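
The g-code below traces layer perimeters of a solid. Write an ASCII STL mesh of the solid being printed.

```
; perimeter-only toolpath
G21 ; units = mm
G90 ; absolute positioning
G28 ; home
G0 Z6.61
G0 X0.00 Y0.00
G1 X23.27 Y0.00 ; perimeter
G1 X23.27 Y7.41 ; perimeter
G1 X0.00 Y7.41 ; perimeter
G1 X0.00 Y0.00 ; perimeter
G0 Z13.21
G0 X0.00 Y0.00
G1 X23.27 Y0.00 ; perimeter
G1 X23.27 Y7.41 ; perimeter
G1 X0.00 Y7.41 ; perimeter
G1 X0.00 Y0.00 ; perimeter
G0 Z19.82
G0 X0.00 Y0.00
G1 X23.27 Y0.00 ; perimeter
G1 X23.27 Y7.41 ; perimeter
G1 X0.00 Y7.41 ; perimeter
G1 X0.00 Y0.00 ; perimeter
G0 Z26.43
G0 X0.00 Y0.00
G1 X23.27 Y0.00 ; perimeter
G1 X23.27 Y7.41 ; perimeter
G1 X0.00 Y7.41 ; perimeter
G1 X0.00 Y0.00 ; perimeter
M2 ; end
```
solid part
  facet normal 0.0000 0.0000 -1.0000
    outer loop
      vertex 23.27 7.41 0.00
      vertex 23.27 0.00 0.00
      vertex 0.00 0.00 0.00
    endloop
  endfacet
  facet normal 0.0000 0.0000 -1.0000
    outer loop
      vertex 0.00 7.41 0.00
      vertex 23.27 7.41 0.00
      vertex 0.00 0.00 0.00
    endloop
  endfacet
  facet normal 0.0000 0.0000 1.0000
    outer loop
      vertex 0.00 0.00 26.43
      vertex 23.27 0.00 26.43
      vertex 23.27 7.41 26.43
    endloop
  endfacet
  facet normal 0.0000 0.0000 1.0000
    outer loop
      vertex 0.00 0.00 26.43
      vertex 23.27 7.41 26.43
      vertex 0.00 7.41 26.43
    endloop
  endfacet
  facet normal 0.0000 -1.0000 0.0000
    outer loop
      vertex 0.00 0.00 0.00
      vertex 23.27 0.00 0.00
      vertex 23.27 0.00 26.43
    endloop
  endfacet
  facet normal 0.0000 -1.0000 0.0000
    outer loop
      vertex 0.00 0.00 0.00
      vertex 23.27 0.00 26.43
      vertex 0.00 0.00 26.43
    endloop
  endfacet
  facet normal 0.0000 1.0000 0.0000
    outer loop
      vertex 23.27 7.41 26.43
      vertex 23.27 7.41 0.00
      vertex 0.00 7.41 0.00
    endloop
  endfacet
  facet normal 0.0000 1.0000 0.0000
    outer loop
      vertex 0.00 7.41 26.43
      vertex 23.27 7.41 26.43
      vertex 0.00 7.41 0.00
    endloop
  endfacet
  facet normal -1.0000 0.0000 0.0000
    outer loop
      vertex 0.00 7.41 26.43
      vertex 0.00 7.41 0.00
      vertex 0.00 0.00 0.00
    endloop
  endfacet
  facet normal -1.0000 0.0000 0.0000
    outer loop
      vertex 0.00 0.00 26.43
      vertex 0.00 7.41 26.43
      vertex 0.00 0.00 0.00
    endloop
  endfacet
  facet normal 1.0000 0.0000 0.0000
    outer loop
      vertex 23.27 0.00 0.00
      vertex 23.27 7.41 0.00
      vertex 23.27 7.41 26.43
    endloop
  endfacet
  facet normal 1.0000 0.0000 0.0000
    outer loop
      vertex 23.27 0.00 0.00
      vertex 23.27 7.41 26.43
      vertex 23.27 0.00 26.43
    endloop
  endfacet
endsolid part

The G0 Z moves step by Δz≈6.61 mm. Every layer's G1 loop is the same polygon, so the solid is a straight extrusion of it from z=0 to z≈26.4. Closing with flat bottom and top caps and triangulating gives 12 facets — a rectangular box, roughly 23.3 × 7.41 mm footprint and 26.4 mm tall.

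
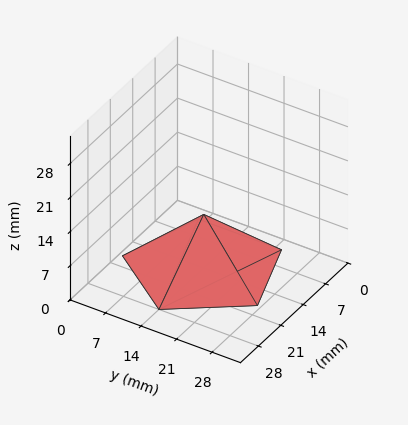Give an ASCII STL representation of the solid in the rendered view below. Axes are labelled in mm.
Reading the render: the shape is a regular 5-sided pyramid, base circumscribed radius ≈ 14 mm, apex at z ≈ 11 mm (dimensions read to the nearest mm from the axis ticks). For the STL, each face is triangulated and given an outward normal.

solid part
  facet normal 0.0000 0.0000 -1.0000
    outer loop
      vertex 2.7 22.2 0.0
      vertex 18.3 27.3 0.0
      vertex 28.0 14.0 0.0
    endloop
  endfacet
  facet normal 0.0000 0.0000 -1.0000
    outer loop
      vertex 2.7 5.8 0.0
      vertex 2.7 22.2 0.0
      vertex 28.0 14.0 0.0
    endloop
  endfacet
  facet normal 0.0000 0.0000 -1.0000
    outer loop
      vertex 18.3 0.7 0.0
      vertex 2.7 5.8 0.0
      vertex 28.0 14.0 0.0
    endloop
  endfacet
  facet normal 0.5633 0.4108 0.7169
    outer loop
      vertex 28.0 14.0 0.0
      vertex 18.3 27.3 0.0
      vertex 14.0 14.0 11.0
    endloop
  endfacet
  facet normal -0.2167 0.6628 0.7167
    outer loop
      vertex 18.3 27.3 0.0
      vertex 2.7 22.2 0.0
      vertex 14.0 14.0 11.0
    endloop
  endfacet
  facet normal -0.6975 0.0000 0.7166
    outer loop
      vertex 2.7 22.2 0.0
      vertex 2.7 5.8 0.0
      vertex 14.0 14.0 11.0
    endloop
  endfacet
  facet normal -0.2167 -0.6628 0.7167
    outer loop
      vertex 2.7 5.8 0.0
      vertex 18.3 0.7 0.0
      vertex 14.0 14.0 11.0
    endloop
  endfacet
  facet normal 0.5633 -0.4108 0.7169
    outer loop
      vertex 18.3 0.7 0.0
      vertex 28.0 14.0 0.0
      vertex 14.0 14.0 11.0
    endloop
  endfacet
endsolid part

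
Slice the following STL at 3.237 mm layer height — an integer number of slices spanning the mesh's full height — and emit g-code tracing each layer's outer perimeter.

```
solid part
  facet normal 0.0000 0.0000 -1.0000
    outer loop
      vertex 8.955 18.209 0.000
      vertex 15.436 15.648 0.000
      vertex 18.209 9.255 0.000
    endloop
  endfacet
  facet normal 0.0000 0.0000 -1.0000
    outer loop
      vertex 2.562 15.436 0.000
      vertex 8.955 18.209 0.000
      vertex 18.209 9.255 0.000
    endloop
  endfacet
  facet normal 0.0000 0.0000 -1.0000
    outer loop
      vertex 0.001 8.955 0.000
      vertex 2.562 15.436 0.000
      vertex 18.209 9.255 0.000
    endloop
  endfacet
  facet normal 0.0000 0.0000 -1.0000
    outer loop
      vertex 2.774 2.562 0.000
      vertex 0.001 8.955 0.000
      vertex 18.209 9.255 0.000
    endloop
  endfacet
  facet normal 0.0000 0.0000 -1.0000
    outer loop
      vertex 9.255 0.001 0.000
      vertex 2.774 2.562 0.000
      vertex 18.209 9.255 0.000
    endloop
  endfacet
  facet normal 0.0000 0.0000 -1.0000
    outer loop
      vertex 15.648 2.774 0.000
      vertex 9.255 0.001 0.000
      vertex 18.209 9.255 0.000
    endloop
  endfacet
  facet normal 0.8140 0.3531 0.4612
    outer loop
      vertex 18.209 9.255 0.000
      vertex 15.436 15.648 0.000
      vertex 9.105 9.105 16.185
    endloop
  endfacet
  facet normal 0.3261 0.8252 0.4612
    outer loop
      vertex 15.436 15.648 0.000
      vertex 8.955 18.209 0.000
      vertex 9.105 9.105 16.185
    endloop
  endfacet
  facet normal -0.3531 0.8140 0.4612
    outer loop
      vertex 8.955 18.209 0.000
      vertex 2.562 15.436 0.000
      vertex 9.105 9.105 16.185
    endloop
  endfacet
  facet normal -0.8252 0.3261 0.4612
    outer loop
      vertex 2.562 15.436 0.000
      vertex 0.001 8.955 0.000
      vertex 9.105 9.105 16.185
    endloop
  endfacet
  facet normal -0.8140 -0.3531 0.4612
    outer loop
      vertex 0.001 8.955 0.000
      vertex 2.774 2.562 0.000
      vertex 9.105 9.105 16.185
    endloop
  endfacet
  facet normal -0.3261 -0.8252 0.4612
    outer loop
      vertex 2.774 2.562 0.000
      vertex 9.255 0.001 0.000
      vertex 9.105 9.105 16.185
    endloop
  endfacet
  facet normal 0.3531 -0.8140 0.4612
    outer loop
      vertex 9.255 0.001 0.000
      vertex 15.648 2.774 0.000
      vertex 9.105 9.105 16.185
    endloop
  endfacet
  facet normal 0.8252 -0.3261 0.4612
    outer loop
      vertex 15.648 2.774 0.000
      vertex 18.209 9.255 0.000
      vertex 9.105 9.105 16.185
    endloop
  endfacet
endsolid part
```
; perimeter-only toolpath
G21 ; units = mm
G90 ; absolute positioning
G28 ; home
; layer 1
G0 Z3.237
G0 X16.388 Y9.225
G1 X14.170 Y14.339
G1 X8.985 Y16.388
G1 X3.871 Y14.170
G1 X1.822 Y8.985
G1 X4.040 Y3.871
G1 X9.225 Y1.822
G1 X14.339 Y4.040
G1 X16.388 Y9.225
; layer 2
G0 Z6.474
G0 X14.567 Y9.195
G1 X12.904 Y13.031
G1 X9.015 Y14.567
G1 X5.179 Y12.904
G1 X3.643 Y9.015
G1 X5.306 Y5.179
G1 X9.195 Y3.643
G1 X13.031 Y5.306
G1 X14.567 Y9.195
; layer 3
G0 Z9.711
G0 X12.747 Y9.165
G1 X11.637 Y11.722
G1 X9.045 Y12.747
G1 X6.488 Y11.637
G1 X5.463 Y9.045
G1 X6.573 Y6.488
G1 X9.165 Y5.463
G1 X11.722 Y6.573
G1 X12.747 Y9.165
; layer 4
G0 Z12.948
G0 X10.926 Y9.135
G1 X10.371 Y10.414
G1 X9.075 Y10.926
G1 X7.796 Y10.371
G1 X7.284 Y9.075
G1 X7.839 Y7.796
G1 X9.135 Y7.284
G1 X10.414 Y7.839
G1 X10.926 Y9.135
M2 ; end

The solid is a regular 8-sided pyramid, base circumscribed radius ≈ 9.11 mm, apex at z ≈ 16.2 mm. Slicing at Δz = 3.237 mm — 5 equal slices spanning the solid's height, so layer i sits at z = i·h/5 — gives 4 non-empty perimeters. Each is a 8-segment closed polygon; G0 lifts to the layer z and rapids to the start vertex, then G1 traces the edges. The cross-section shrinks linearly with z (the slice at the apex is degenerate and omitted).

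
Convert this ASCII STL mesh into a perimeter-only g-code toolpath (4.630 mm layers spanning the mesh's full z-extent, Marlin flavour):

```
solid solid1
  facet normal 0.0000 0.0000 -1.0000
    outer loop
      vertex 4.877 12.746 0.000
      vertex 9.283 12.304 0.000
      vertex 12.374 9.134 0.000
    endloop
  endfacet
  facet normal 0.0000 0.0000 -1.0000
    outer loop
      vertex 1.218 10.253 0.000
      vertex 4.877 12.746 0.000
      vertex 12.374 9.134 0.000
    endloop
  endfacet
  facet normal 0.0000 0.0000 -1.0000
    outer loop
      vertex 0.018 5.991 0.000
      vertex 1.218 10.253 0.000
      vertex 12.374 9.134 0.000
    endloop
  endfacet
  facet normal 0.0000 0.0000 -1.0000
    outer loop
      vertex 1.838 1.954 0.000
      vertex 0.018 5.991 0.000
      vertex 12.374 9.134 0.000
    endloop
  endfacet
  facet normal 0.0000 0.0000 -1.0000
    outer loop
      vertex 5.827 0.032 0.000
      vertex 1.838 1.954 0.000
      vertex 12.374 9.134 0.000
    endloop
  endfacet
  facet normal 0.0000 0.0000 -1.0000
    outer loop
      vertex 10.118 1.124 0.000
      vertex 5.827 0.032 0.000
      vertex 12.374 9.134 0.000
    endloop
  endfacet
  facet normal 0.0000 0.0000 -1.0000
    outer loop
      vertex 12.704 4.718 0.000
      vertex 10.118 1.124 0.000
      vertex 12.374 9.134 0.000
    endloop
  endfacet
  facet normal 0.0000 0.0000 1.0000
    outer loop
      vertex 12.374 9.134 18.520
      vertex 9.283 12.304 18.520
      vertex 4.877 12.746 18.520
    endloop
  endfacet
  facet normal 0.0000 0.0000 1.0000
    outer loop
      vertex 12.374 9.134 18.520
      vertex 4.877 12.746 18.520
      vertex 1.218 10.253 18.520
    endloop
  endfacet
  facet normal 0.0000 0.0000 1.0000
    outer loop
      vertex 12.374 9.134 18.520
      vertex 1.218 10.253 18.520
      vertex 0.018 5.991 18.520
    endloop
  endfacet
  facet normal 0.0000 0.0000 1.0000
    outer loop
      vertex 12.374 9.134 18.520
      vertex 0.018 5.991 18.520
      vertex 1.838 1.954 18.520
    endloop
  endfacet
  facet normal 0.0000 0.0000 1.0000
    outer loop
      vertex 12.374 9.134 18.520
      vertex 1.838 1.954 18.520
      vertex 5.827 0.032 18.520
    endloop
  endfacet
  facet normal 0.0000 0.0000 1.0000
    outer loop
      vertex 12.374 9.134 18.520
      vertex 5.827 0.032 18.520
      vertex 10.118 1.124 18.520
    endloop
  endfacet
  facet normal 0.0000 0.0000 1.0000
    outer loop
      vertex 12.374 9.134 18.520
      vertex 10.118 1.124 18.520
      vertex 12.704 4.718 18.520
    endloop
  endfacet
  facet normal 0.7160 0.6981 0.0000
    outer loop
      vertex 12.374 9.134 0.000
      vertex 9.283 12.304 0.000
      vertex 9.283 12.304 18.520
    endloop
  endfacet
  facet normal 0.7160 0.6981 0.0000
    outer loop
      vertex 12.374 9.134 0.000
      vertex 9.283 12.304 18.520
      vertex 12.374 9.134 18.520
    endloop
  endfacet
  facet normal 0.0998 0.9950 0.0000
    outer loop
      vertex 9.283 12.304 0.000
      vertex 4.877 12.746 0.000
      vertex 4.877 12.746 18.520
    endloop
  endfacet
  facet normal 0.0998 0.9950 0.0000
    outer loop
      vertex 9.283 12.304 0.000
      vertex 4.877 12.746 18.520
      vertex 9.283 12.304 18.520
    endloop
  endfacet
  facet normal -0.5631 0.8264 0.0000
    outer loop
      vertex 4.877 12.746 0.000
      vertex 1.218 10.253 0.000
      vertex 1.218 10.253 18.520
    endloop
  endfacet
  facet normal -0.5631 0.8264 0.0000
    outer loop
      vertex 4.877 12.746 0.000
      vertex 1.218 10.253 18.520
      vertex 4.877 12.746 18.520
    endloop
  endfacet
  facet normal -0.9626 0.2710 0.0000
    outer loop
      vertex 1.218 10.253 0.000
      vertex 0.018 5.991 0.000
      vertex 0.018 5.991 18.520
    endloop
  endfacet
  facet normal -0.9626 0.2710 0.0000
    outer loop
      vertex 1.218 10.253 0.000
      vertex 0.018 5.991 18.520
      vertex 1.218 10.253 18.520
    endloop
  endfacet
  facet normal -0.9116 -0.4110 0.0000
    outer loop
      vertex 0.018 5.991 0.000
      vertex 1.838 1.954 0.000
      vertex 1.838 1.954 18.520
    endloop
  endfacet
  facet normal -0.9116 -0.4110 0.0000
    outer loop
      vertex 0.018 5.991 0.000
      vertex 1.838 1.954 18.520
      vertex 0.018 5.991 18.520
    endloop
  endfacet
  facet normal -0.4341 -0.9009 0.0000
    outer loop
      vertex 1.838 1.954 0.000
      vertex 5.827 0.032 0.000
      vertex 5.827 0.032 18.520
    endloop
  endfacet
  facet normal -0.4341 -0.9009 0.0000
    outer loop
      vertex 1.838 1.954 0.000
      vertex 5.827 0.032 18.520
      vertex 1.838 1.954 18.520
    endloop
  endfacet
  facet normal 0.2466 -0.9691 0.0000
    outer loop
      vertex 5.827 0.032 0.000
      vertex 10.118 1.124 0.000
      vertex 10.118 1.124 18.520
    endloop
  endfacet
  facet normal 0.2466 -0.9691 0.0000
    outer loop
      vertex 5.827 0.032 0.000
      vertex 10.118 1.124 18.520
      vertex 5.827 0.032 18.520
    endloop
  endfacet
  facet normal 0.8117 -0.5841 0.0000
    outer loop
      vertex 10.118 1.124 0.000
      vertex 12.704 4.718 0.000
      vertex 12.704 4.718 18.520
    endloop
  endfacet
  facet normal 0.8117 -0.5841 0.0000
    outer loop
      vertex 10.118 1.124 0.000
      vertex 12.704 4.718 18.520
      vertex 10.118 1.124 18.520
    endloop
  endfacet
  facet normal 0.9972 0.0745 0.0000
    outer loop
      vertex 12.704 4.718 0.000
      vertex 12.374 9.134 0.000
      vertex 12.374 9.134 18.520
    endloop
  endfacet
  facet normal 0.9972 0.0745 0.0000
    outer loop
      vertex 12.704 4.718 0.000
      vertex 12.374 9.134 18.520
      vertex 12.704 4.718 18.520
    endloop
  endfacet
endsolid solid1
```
; perimeter-only toolpath
G21 ; units = mm
G90 ; absolute positioning
G28 ; home
; layer 1
G0 Z4.630
G0 X12.374 Y9.134
G1 X9.283 Y12.304
G1 X4.877 Y12.746
G1 X1.218 Y10.253
G1 X0.018 Y5.991
G1 X1.838 Y1.954
G1 X5.827 Y0.032
G1 X10.118 Y1.124
G1 X12.704 Y4.718
G1 X12.374 Y9.134
; layer 2
G0 Z9.260
G0 X12.374 Y9.134
G1 X9.283 Y12.304
G1 X4.877 Y12.746
G1 X1.218 Y10.253
G1 X0.018 Y5.991
G1 X1.838 Y1.954
G1 X5.827 Y0.032
G1 X10.118 Y1.124
G1 X12.704 Y4.718
G1 X12.374 Y9.134
; layer 3
G0 Z13.890
G0 X12.374 Y9.134
G1 X9.283 Y12.304
G1 X4.877 Y12.746
G1 X1.218 Y10.253
G1 X0.018 Y5.991
G1 X1.838 Y1.954
G1 X5.827 Y0.032
G1 X10.118 Y1.124
G1 X12.704 Y4.718
G1 X12.374 Y9.134
; layer 4
G0 Z18.520
G0 X12.374 Y9.134
G1 X9.283 Y12.304
G1 X4.877 Y12.746
G1 X1.218 Y10.253
G1 X0.018 Y5.991
G1 X1.838 Y1.954
G1 X5.827 Y0.032
G1 X10.118 Y1.124
G1 X12.704 Y4.718
G1 X12.374 Y9.134
M2 ; end

The solid is a regular 9-sided prism (a cylinder approximated with 9 flat sides), circumscribed radius ≈ 6.47 mm, height ≈ 18.5 mm. Slicing at Δz = 4.630 mm — 4 equal slices spanning the solid's height, so layer i sits at z = i·h/4 — gives 4 non-empty perimeters. Each is a 9-segment closed polygon; G0 lifts to the layer z and rapids to the start vertex, then G1 traces the edges.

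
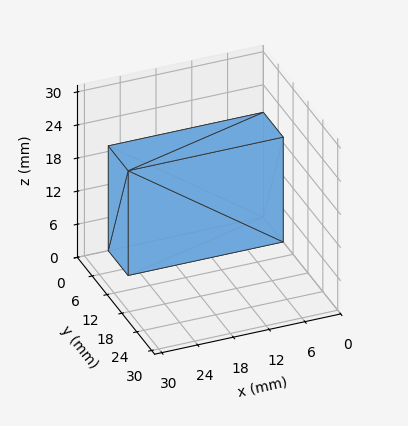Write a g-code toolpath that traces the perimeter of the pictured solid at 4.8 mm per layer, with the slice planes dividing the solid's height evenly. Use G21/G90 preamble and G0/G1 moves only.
Reading the render: the shape is a rectangular box, roughly 26 × 8 mm footprint and 19 mm tall (dimensions read to the nearest mm from the axis ticks). For the g-code, the solid's height is divided into equal slices at the stated Δz and each level perimeter traced with G1 moves after a G0 lift.

; perimeter-only toolpath
G21 ; units = mm
G90 ; absolute positioning
G28 ; home
; layer 1
G0 Z4.8
G0 X0.0 Y0.0
G1 X26.0 Y0.0
G1 X26.0 Y8.0
G1 X0.0 Y8.0
G1 X0.0 Y0.0
; layer 2
G0 Z9.5
G0 X0.0 Y0.0
G1 X26.0 Y0.0
G1 X26.0 Y8.0
G1 X0.0 Y8.0
G1 X0.0 Y0.0
; layer 3
G0 Z14.2
G0 X0.0 Y0.0
G1 X26.0 Y0.0
G1 X26.0 Y8.0
G1 X0.0 Y8.0
G1 X0.0 Y0.0
; layer 4
G0 Z19.0
G0 X0.0 Y0.0
G1 X26.0 Y0.0
G1 X26.0 Y8.0
G1 X0.0 Y8.0
G1 X0.0 Y0.0
M2 ; end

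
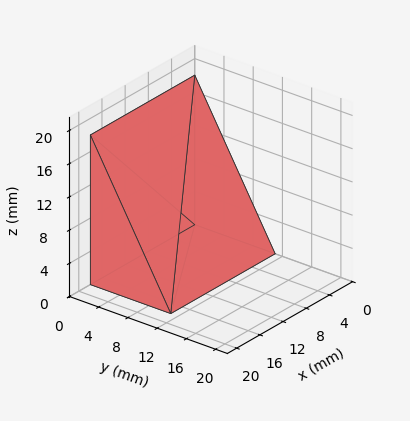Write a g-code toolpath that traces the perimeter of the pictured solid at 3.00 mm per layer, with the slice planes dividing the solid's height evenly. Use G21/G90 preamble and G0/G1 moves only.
Reading the render: the shape is a wedge (ramp): 18 × 11 mm base, rising to 18 mm along the y=0 edge and sloping linearly to z=0 at y=11 (dimensions read to the nearest mm from the axis ticks). For the g-code, the solid's height is divided into equal slices at the stated Δz and each level perimeter traced with G1 moves after a G0 lift.

; perimeter-only toolpath
G21 ; units = mm
G90 ; absolute positioning
G28 ; home
; layer 1
G0 Z3.00
G0 X0.00 Y0.00
G1 X18.00 Y0.00
G1 X18.00 Y9.17
G1 X0.00 Y9.17
G1 X0.00 Y0.00
; layer 2
G0 Z6.00
G0 X0.00 Y0.00
G1 X18.00 Y0.00
G1 X18.00 Y7.33
G1 X0.00 Y7.33
G1 X0.00 Y0.00
; layer 3
G0 Z9.00
G0 X0.00 Y0.00
G1 X18.00 Y0.00
G1 X18.00 Y5.50
G1 X0.00 Y5.50
G1 X0.00 Y0.00
; layer 4
G0 Z12.00
G0 X0.00 Y0.00
G1 X18.00 Y0.00
G1 X18.00 Y3.67
G1 X0.00 Y3.67
G1 X0.00 Y0.00
; layer 5
G0 Z15.00
G0 X0.00 Y0.00
G1 X18.00 Y0.00
G1 X18.00 Y1.83
G1 X0.00 Y1.83
G1 X0.00 Y0.00
M2 ; end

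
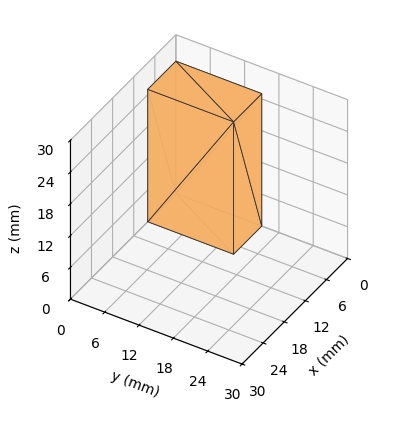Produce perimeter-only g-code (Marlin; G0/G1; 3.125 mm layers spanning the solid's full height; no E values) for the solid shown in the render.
Reading the render: the shape is a rectangular box, roughly 8 × 15 mm footprint and 25 mm tall (dimensions read to the nearest mm from the axis ticks). For the g-code, the solid's height is divided into equal slices at the stated Δz and each level perimeter traced with G1 moves after a G0 lift.

; perimeter-only toolpath
G21 ; units = mm
G90 ; absolute positioning
G28 ; home
; layer 1
G0 Z3.125
G0 X0.000 Y0.000
G1 X8.000 Y0.000
G1 X8.000 Y15.000
G1 X0.000 Y15.000
G1 X0.000 Y0.000
; layer 2
G0 Z6.250
G0 X0.000 Y0.000
G1 X8.000 Y0.000
G1 X8.000 Y15.000
G1 X0.000 Y15.000
G1 X0.000 Y0.000
; layer 3
G0 Z9.375
G0 X0.000 Y0.000
G1 X8.000 Y0.000
G1 X8.000 Y15.000
G1 X0.000 Y15.000
G1 X0.000 Y0.000
; layer 4
G0 Z12.500
G0 X0.000 Y0.000
G1 X8.000 Y0.000
G1 X8.000 Y15.000
G1 X0.000 Y15.000
G1 X0.000 Y0.000
; layer 5
G0 Z15.625
G0 X0.000 Y0.000
G1 X8.000 Y0.000
G1 X8.000 Y15.000
G1 X0.000 Y15.000
G1 X0.000 Y0.000
; layer 6
G0 Z18.750
G0 X0.000 Y0.000
G1 X8.000 Y0.000
G1 X8.000 Y15.000
G1 X0.000 Y15.000
G1 X0.000 Y0.000
; layer 7
G0 Z21.875
G0 X0.000 Y0.000
G1 X8.000 Y0.000
G1 X8.000 Y15.000
G1 X0.000 Y15.000
G1 X0.000 Y0.000
; layer 8
G0 Z25.000
G0 X0.000 Y0.000
G1 X8.000 Y0.000
G1 X8.000 Y15.000
G1 X0.000 Y15.000
G1 X0.000 Y0.000
M2 ; end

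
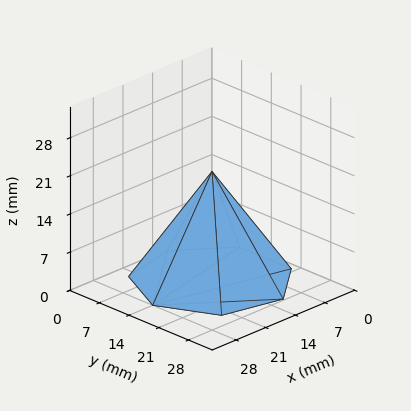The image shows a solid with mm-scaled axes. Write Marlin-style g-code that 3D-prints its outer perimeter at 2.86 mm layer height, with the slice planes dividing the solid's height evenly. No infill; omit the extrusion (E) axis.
Reading the render: the shape is a regular 7-sided pyramid, base circumscribed radius ≈ 14 mm, apex at z ≈ 20 mm (dimensions read to the nearest mm from the axis ticks). For the g-code, the solid's height is divided into equal slices at the stated Δz and each level perimeter traced with G1 moves after a G0 lift.

; perimeter-only toolpath
G21 ; units = mm
G90 ; absolute positioning
G28 ; home
; layer 1
G0 Z2.86
G0 X26.00 Y14.00
G1 X21.48 Y23.39
G1 X11.33 Y25.70
G1 X3.19 Y19.20
G1 X3.19 Y8.80
G1 X11.33 Y2.30
G1 X21.48 Y4.61
G1 X26.00 Y14.00
; layer 2
G0 Z5.71
G0 X24.00 Y14.00
G1 X20.24 Y21.82
G1 X11.77 Y23.75
G1 X4.99 Y18.34
G1 X4.99 Y9.66
G1 X11.77 Y4.25
G1 X20.24 Y6.18
G1 X24.00 Y14.00
; layer 3
G0 Z8.57
G0 X22.00 Y14.00
G1 X18.99 Y20.26
G1 X12.22 Y21.80
G1 X6.79 Y17.47
G1 X6.79 Y10.53
G1 X12.22 Y6.20
G1 X18.99 Y7.74
G1 X22.00 Y14.00
; layer 4
G0 Z11.43
G0 X20.00 Y14.00
G1 X17.74 Y18.69
G1 X12.66 Y19.85
G1 X8.60 Y16.60
G1 X8.60 Y11.40
G1 X12.66 Y8.15
G1 X17.74 Y9.31
G1 X20.00 Y14.00
; layer 5
G0 Z14.29
G0 X18.00 Y14.00
G1 X16.49 Y17.13
G1 X13.11 Y17.90
G1 X10.40 Y15.73
G1 X10.40 Y12.27
G1 X13.11 Y10.10
G1 X16.49 Y10.87
G1 X18.00 Y14.00
; layer 6
G0 Z17.14
G0 X16.00 Y14.00
G1 X15.25 Y15.56
G1 X13.55 Y15.95
G1 X12.20 Y14.87
G1 X12.20 Y13.13
G1 X13.55 Y12.05
G1 X15.25 Y12.44
G1 X16.00 Y14.00
M2 ; end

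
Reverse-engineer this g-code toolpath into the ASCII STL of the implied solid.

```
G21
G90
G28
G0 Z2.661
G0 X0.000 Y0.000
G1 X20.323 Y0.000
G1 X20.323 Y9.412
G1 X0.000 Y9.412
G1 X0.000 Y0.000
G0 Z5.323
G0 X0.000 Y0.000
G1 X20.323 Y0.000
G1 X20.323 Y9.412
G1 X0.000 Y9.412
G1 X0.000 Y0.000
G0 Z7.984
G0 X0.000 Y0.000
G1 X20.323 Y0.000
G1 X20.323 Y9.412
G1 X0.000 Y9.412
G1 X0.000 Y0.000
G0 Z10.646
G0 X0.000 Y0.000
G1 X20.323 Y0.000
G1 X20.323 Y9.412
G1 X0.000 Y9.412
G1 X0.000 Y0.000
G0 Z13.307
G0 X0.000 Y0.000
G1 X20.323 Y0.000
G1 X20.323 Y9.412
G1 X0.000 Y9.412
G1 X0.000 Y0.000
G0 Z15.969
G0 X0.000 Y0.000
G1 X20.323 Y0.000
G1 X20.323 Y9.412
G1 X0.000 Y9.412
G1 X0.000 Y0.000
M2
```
solid part
  facet normal 0.0000 0.0000 -1.0000
    outer loop
      vertex 20.323 9.412 0.000
      vertex 20.323 0.000 0.000
      vertex 0.000 0.000 0.000
    endloop
  endfacet
  facet normal 0.0000 0.0000 -1.0000
    outer loop
      vertex 0.000 9.412 0.000
      vertex 20.323 9.412 0.000
      vertex 0.000 0.000 0.000
    endloop
  endfacet
  facet normal 0.0000 0.0000 1.0000
    outer loop
      vertex 0.000 0.000 15.969
      vertex 20.323 0.000 15.969
      vertex 20.323 9.412 15.969
    endloop
  endfacet
  facet normal 0.0000 0.0000 1.0000
    outer loop
      vertex 0.000 0.000 15.969
      vertex 20.323 9.412 15.969
      vertex 0.000 9.412 15.969
    endloop
  endfacet
  facet normal 0.0000 -1.0000 0.0000
    outer loop
      vertex 0.000 0.000 0.000
      vertex 20.323 0.000 0.000
      vertex 20.323 0.000 15.969
    endloop
  endfacet
  facet normal 0.0000 -1.0000 0.0000
    outer loop
      vertex 0.000 0.000 0.000
      vertex 20.323 0.000 15.969
      vertex 0.000 0.000 15.969
    endloop
  endfacet
  facet normal 0.0000 1.0000 0.0000
    outer loop
      vertex 20.323 9.412 15.969
      vertex 20.323 9.412 0.000
      vertex 0.000 9.412 0.000
    endloop
  endfacet
  facet normal 0.0000 1.0000 0.0000
    outer loop
      vertex 0.000 9.412 15.969
      vertex 20.323 9.412 15.969
      vertex 0.000 9.412 0.000
    endloop
  endfacet
  facet normal -1.0000 0.0000 0.0000
    outer loop
      vertex 0.000 9.412 15.969
      vertex 0.000 9.412 0.000
      vertex 0.000 0.000 0.000
    endloop
  endfacet
  facet normal -1.0000 0.0000 0.0000
    outer loop
      vertex 0.000 0.000 15.969
      vertex 0.000 9.412 15.969
      vertex 0.000 0.000 0.000
    endloop
  endfacet
  facet normal 1.0000 0.0000 0.0000
    outer loop
      vertex 20.323 0.000 0.000
      vertex 20.323 9.412 0.000
      vertex 20.323 9.412 15.969
    endloop
  endfacet
  facet normal 1.0000 0.0000 0.0000
    outer loop
      vertex 20.323 0.000 0.000
      vertex 20.323 9.412 15.969
      vertex 20.323 0.000 15.969
    endloop
  endfacet
endsolid part

The G0 Z moves step by Δz≈2.661 mm. Every layer's G1 loop is the same polygon, so the solid is a straight extrusion of it from z=0 to z≈16. Closing with flat bottom and top caps and triangulating gives 12 facets — a rectangular box, roughly 20.3 × 9.41 mm footprint and 16 mm tall.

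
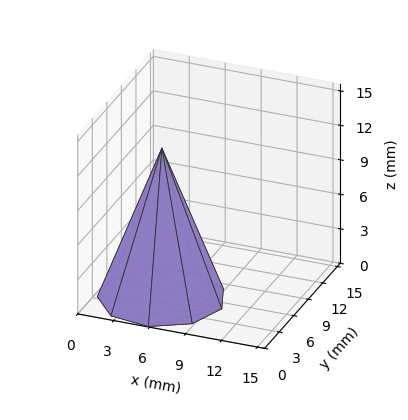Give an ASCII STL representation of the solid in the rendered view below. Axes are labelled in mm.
Reading the render: the shape is a regular 9-sided pyramid, base circumscribed radius ≈ 5 mm, apex at z ≈ 13 mm (dimensions read to the nearest mm from the axis ticks). For the STL, each face is triangulated and given an outward normal.

solid part
  facet normal 0.0000 0.0000 -1.0000
    outer loop
      vertex 5.868 9.924 0.000
      vertex 8.830 8.214 0.000
      vertex 10.000 5.000 0.000
    endloop
  endfacet
  facet normal 0.0000 0.0000 -1.0000
    outer loop
      vertex 2.500 9.330 0.000
      vertex 5.868 9.924 0.000
      vertex 10.000 5.000 0.000
    endloop
  endfacet
  facet normal 0.0000 0.0000 -1.0000
    outer loop
      vertex 0.302 6.710 0.000
      vertex 2.500 9.330 0.000
      vertex 10.000 5.000 0.000
    endloop
  endfacet
  facet normal 0.0000 0.0000 -1.0000
    outer loop
      vertex 0.302 3.290 0.000
      vertex 0.302 6.710 0.000
      vertex 10.000 5.000 0.000
    endloop
  endfacet
  facet normal 0.0000 0.0000 -1.0000
    outer loop
      vertex 2.500 0.670 0.000
      vertex 0.302 3.290 0.000
      vertex 10.000 5.000 0.000
    endloop
  endfacet
  facet normal 0.0000 0.0000 -1.0000
    outer loop
      vertex 5.868 0.076 0.000
      vertex 2.500 0.670 0.000
      vertex 10.000 5.000 0.000
    endloop
  endfacet
  facet normal 0.0000 0.0000 -1.0000
    outer loop
      vertex 8.830 1.786 0.000
      vertex 5.868 0.076 0.000
      vertex 10.000 5.000 0.000
    endloop
  endfacet
  facet normal 0.8837 0.3217 0.3399
    outer loop
      vertex 10.000 5.000 0.000
      vertex 8.830 8.214 0.000
      vertex 5.000 5.000 13.000
    endloop
  endfacet
  facet normal 0.4702 0.8145 0.3399
    outer loop
      vertex 8.830 8.214 0.000
      vertex 5.868 9.924 0.000
      vertex 5.000 5.000 13.000
    endloop
  endfacet
  facet normal -0.1633 0.9262 0.3399
    outer loop
      vertex 5.868 9.924 0.000
      vertex 2.500 9.330 0.000
      vertex 5.000 5.000 13.000
    endloop
  endfacet
  facet normal -0.7205 0.6044 0.3399
    outer loop
      vertex 2.500 9.330 0.000
      vertex 0.302 6.710 0.000
      vertex 5.000 5.000 13.000
    endloop
  endfacet
  facet normal -0.9405 0.0000 0.3399
    outer loop
      vertex 0.302 6.710 0.000
      vertex 0.302 3.290 0.000
      vertex 5.000 5.000 13.000
    endloop
  endfacet
  facet normal -0.7205 -0.6044 0.3399
    outer loop
      vertex 0.302 3.290 0.000
      vertex 2.500 0.670 0.000
      vertex 5.000 5.000 13.000
    endloop
  endfacet
  facet normal -0.1633 -0.9262 0.3399
    outer loop
      vertex 2.500 0.670 0.000
      vertex 5.868 0.076 0.000
      vertex 5.000 5.000 13.000
    endloop
  endfacet
  facet normal 0.4702 -0.8145 0.3399
    outer loop
      vertex 5.868 0.076 0.000
      vertex 8.830 1.786 0.000
      vertex 5.000 5.000 13.000
    endloop
  endfacet
  facet normal 0.8837 -0.3217 0.3399
    outer loop
      vertex 8.830 1.786 0.000
      vertex 10.000 5.000 0.000
      vertex 5.000 5.000 13.000
    endloop
  endfacet
endsolid part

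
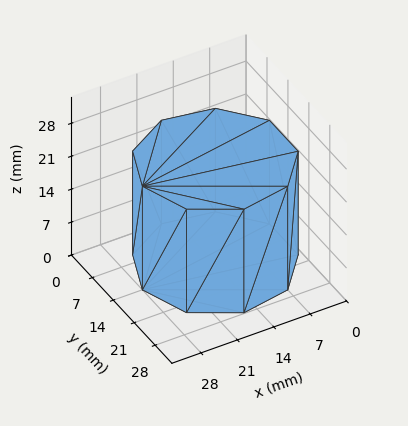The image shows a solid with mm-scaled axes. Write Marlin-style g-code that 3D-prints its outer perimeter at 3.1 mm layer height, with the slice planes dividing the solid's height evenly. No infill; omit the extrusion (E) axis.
Reading the render: the shape is a regular 9-sided prism (a cylinder approximated with 9 flat sides), circumscribed radius ≈ 14 mm, height ≈ 22 mm (dimensions read to the nearest mm from the axis ticks). For the g-code, the solid's height is divided into equal slices at the stated Δz and each level perimeter traced with G1 moves after a G0 lift.

; perimeter-only toolpath
G21 ; units = mm
G90 ; absolute positioning
G28 ; home
; layer 1
G0 Z3.1
G0 X28.0 Y14.0
G1 X24.7 Y23.0
G1 X16.4 Y27.8
G1 X7.0 Y26.1
G1 X0.8 Y18.8
G1 X0.8 Y9.2
G1 X7.0 Y1.9
G1 X16.4 Y0.2
G1 X24.7 Y5.0
G1 X28.0 Y14.0
; layer 2
G0 Z6.3
G0 X28.0 Y14.0
G1 X24.7 Y23.0
G1 X16.4 Y27.8
G1 X7.0 Y26.1
G1 X0.8 Y18.8
G1 X0.8 Y9.2
G1 X7.0 Y1.9
G1 X16.4 Y0.2
G1 X24.7 Y5.0
G1 X28.0 Y14.0
; layer 3
G0 Z9.4
G0 X28.0 Y14.0
G1 X24.7 Y23.0
G1 X16.4 Y27.8
G1 X7.0 Y26.1
G1 X0.8 Y18.8
G1 X0.8 Y9.2
G1 X7.0 Y1.9
G1 X16.4 Y0.2
G1 X24.7 Y5.0
G1 X28.0 Y14.0
; layer 4
G0 Z12.6
G0 X28.0 Y14.0
G1 X24.7 Y23.0
G1 X16.4 Y27.8
G1 X7.0 Y26.1
G1 X0.8 Y18.8
G1 X0.8 Y9.2
G1 X7.0 Y1.9
G1 X16.4 Y0.2
G1 X24.7 Y5.0
G1 X28.0 Y14.0
; layer 5
G0 Z15.7
G0 X28.0 Y14.0
G1 X24.7 Y23.0
G1 X16.4 Y27.8
G1 X7.0 Y26.1
G1 X0.8 Y18.8
G1 X0.8 Y9.2
G1 X7.0 Y1.9
G1 X16.4 Y0.2
G1 X24.7 Y5.0
G1 X28.0 Y14.0
; layer 6
G0 Z18.9
G0 X28.0 Y14.0
G1 X24.7 Y23.0
G1 X16.4 Y27.8
G1 X7.0 Y26.1
G1 X0.8 Y18.8
G1 X0.8 Y9.2
G1 X7.0 Y1.9
G1 X16.4 Y0.2
G1 X24.7 Y5.0
G1 X28.0 Y14.0
; layer 7
G0 Z22.0
G0 X28.0 Y14.0
G1 X24.7 Y23.0
G1 X16.4 Y27.8
G1 X7.0 Y26.1
G1 X0.8 Y18.8
G1 X0.8 Y9.2
G1 X7.0 Y1.9
G1 X16.4 Y0.2
G1 X24.7 Y5.0
G1 X28.0 Y14.0
M2 ; end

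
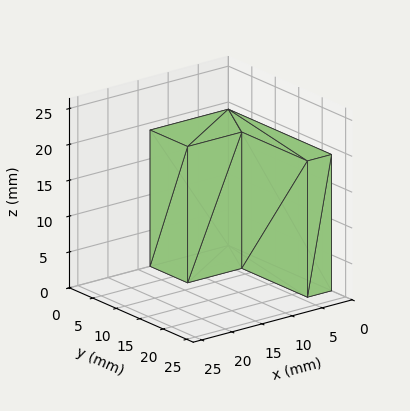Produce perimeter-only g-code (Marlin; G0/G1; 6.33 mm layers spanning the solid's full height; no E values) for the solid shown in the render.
Reading the render: the shape is an L-shaped prism: outer 13 × 22 mm, arm thicknesses ≈ 8 mm (horizontal) and 4 mm (vertical), extruded 19 mm in z (dimensions read to the nearest mm from the axis ticks). For the g-code, the solid's height is divided into equal slices at the stated Δz and each level perimeter traced with G1 moves after a G0 lift.

; perimeter-only toolpath
G21 ; units = mm
G90 ; absolute positioning
G28 ; home
; layer 1
G0 Z6.33
G0 X0.00 Y0.00
G1 X13.00 Y0.00
G1 X13.00 Y8.00
G1 X4.00 Y8.00
G1 X4.00 Y22.00
G1 X0.00 Y22.00
G1 X0.00 Y0.00
; layer 2
G0 Z12.67
G0 X0.00 Y0.00
G1 X13.00 Y0.00
G1 X13.00 Y8.00
G1 X4.00 Y8.00
G1 X4.00 Y22.00
G1 X0.00 Y22.00
G1 X0.00 Y0.00
; layer 3
G0 Z19.00
G0 X0.00 Y0.00
G1 X13.00 Y0.00
G1 X13.00 Y8.00
G1 X4.00 Y8.00
G1 X4.00 Y22.00
G1 X0.00 Y22.00
G1 X0.00 Y0.00
M2 ; end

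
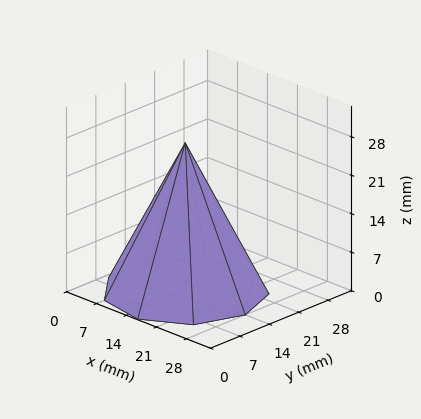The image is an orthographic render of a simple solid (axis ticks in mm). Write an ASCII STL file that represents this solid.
Reading the render: the shape is a regular 9-sided pyramid, base circumscribed radius ≈ 14 mm, apex at z ≈ 27 mm (dimensions read to the nearest mm from the axis ticks). For the STL, each face is triangulated and given an outward normal.

solid part
  facet normal 0.0000 0.0000 -1.0000
    outer loop
      vertex 16.43 27.79 0.00
      vertex 24.72 23.00 0.00
      vertex 28.00 14.00 0.00
    endloop
  endfacet
  facet normal 0.0000 0.0000 -1.0000
    outer loop
      vertex 7.00 26.12 0.00
      vertex 16.43 27.79 0.00
      vertex 28.00 14.00 0.00
    endloop
  endfacet
  facet normal 0.0000 0.0000 -1.0000
    outer loop
      vertex 0.84 18.79 0.00
      vertex 7.00 26.12 0.00
      vertex 28.00 14.00 0.00
    endloop
  endfacet
  facet normal 0.0000 0.0000 -1.0000
    outer loop
      vertex 0.84 9.21 0.00
      vertex 0.84 18.79 0.00
      vertex 28.00 14.00 0.00
    endloop
  endfacet
  facet normal 0.0000 0.0000 -1.0000
    outer loop
      vertex 7.00 1.88 0.00
      vertex 0.84 9.21 0.00
      vertex 28.00 14.00 0.00
    endloop
  endfacet
  facet normal 0.0000 0.0000 -1.0000
    outer loop
      vertex 16.43 0.21 0.00
      vertex 7.00 1.88 0.00
      vertex 28.00 14.00 0.00
    endloop
  endfacet
  facet normal 0.0000 0.0000 -1.0000
    outer loop
      vertex 24.72 5.00 0.00
      vertex 16.43 0.21 0.00
      vertex 28.00 14.00 0.00
    endloop
  endfacet
  facet normal 0.8446 0.3078 0.4380
    outer loop
      vertex 28.00 14.00 0.00
      vertex 24.72 23.00 0.00
      vertex 14.00 14.00 27.00
    endloop
  endfacet
  facet normal 0.4497 0.7784 0.4380
    outer loop
      vertex 24.72 23.00 0.00
      vertex 16.43 27.79 0.00
      vertex 14.00 14.00 27.00
    endloop
  endfacet
  facet normal -0.1568 0.8852 0.4380
    outer loop
      vertex 16.43 27.79 0.00
      vertex 7.00 26.12 0.00
      vertex 14.00 14.00 27.00
    endloop
  endfacet
  facet normal -0.6882 0.5784 0.4380
    outer loop
      vertex 7.00 26.12 0.00
      vertex 0.84 18.79 0.00
      vertex 14.00 14.00 27.00
    endloop
  endfacet
  facet normal -0.8989 0.0000 0.4381
    outer loop
      vertex 0.84 18.79 0.00
      vertex 0.84 9.21 0.00
      vertex 14.00 14.00 27.00
    endloop
  endfacet
  facet normal -0.6882 -0.5784 0.4380
    outer loop
      vertex 0.84 9.21 0.00
      vertex 7.00 1.88 0.00
      vertex 14.00 14.00 27.00
    endloop
  endfacet
  facet normal -0.1568 -0.8852 0.4380
    outer loop
      vertex 7.00 1.88 0.00
      vertex 16.43 0.21 0.00
      vertex 14.00 14.00 27.00
    endloop
  endfacet
  facet normal 0.4497 -0.7784 0.4380
    outer loop
      vertex 16.43 0.21 0.00
      vertex 24.72 5.00 0.00
      vertex 14.00 14.00 27.00
    endloop
  endfacet
  facet normal 0.8446 -0.3078 0.4380
    outer loop
      vertex 24.72 5.00 0.00
      vertex 28.00 14.00 0.00
      vertex 14.00 14.00 27.00
    endloop
  endfacet
endsolid part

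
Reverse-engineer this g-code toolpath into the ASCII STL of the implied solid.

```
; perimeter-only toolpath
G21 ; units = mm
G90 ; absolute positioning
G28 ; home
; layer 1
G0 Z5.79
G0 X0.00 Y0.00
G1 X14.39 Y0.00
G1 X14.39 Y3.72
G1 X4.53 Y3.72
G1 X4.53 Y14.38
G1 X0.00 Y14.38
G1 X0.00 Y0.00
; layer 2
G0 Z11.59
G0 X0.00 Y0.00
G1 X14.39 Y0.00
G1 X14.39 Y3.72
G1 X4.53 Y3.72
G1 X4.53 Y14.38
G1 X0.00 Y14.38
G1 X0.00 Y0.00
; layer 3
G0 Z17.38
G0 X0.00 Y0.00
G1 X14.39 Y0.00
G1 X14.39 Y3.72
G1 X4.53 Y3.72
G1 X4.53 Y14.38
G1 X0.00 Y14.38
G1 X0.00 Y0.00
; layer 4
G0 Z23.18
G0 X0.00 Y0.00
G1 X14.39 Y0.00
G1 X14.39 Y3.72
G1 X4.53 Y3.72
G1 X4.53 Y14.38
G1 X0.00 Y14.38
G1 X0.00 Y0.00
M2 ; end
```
solid part
  facet normal 0.0000 0.0000 -1.0000
    outer loop
      vertex 14.39 3.72 0.00
      vertex 14.39 0.00 0.00
      vertex 0.00 0.00 0.00
    endloop
  endfacet
  facet normal 0.0000 0.0000 -1.0000
    outer loop
      vertex 4.53 3.72 0.00
      vertex 14.39 3.72 0.00
      vertex 0.00 0.00 0.00
    endloop
  endfacet
  facet normal 0.0000 0.0000 -1.0000
    outer loop
      vertex 4.53 14.38 0.00
      vertex 4.53 3.72 0.00
      vertex 0.00 0.00 0.00
    endloop
  endfacet
  facet normal 0.0000 0.0000 -1.0000
    outer loop
      vertex 0.00 14.38 0.00
      vertex 4.53 14.38 0.00
      vertex 0.00 0.00 0.00
    endloop
  endfacet
  facet normal 0.0000 0.0000 1.0000
    outer loop
      vertex 0.00 0.00 23.18
      vertex 14.39 0.00 23.18
      vertex 14.39 3.72 23.18
    endloop
  endfacet
  facet normal 0.0000 0.0000 1.0000
    outer loop
      vertex 0.00 0.00 23.18
      vertex 14.39 3.72 23.18
      vertex 4.53 3.72 23.18
    endloop
  endfacet
  facet normal 0.0000 0.0000 1.0000
    outer loop
      vertex 0.00 0.00 23.18
      vertex 4.53 3.72 23.18
      vertex 4.53 14.38 23.18
    endloop
  endfacet
  facet normal 0.0000 0.0000 1.0000
    outer loop
      vertex 0.00 0.00 23.18
      vertex 4.53 14.38 23.18
      vertex 0.00 14.38 23.18
    endloop
  endfacet
  facet normal 0.0000 -1.0000 0.0000
    outer loop
      vertex 0.00 0.00 0.00
      vertex 14.39 0.00 0.00
      vertex 14.39 0.00 23.18
    endloop
  endfacet
  facet normal 0.0000 -1.0000 0.0000
    outer loop
      vertex 0.00 0.00 0.00
      vertex 14.39 0.00 23.18
      vertex 0.00 0.00 23.18
    endloop
  endfacet
  facet normal 1.0000 0.0000 0.0000
    outer loop
      vertex 14.39 0.00 0.00
      vertex 14.39 3.72 0.00
      vertex 14.39 3.72 23.18
    endloop
  endfacet
  facet normal 1.0000 0.0000 0.0000
    outer loop
      vertex 14.39 0.00 0.00
      vertex 14.39 3.72 23.18
      vertex 14.39 0.00 23.18
    endloop
  endfacet
  facet normal 0.0000 1.0000 0.0000
    outer loop
      vertex 14.39 3.72 0.00
      vertex 4.53 3.72 0.00
      vertex 4.53 3.72 23.18
    endloop
  endfacet
  facet normal 0.0000 1.0000 0.0000
    outer loop
      vertex 14.39 3.72 0.00
      vertex 4.53 3.72 23.18
      vertex 14.39 3.72 23.18
    endloop
  endfacet
  facet normal 1.0000 0.0000 0.0000
    outer loop
      vertex 4.53 3.72 0.00
      vertex 4.53 14.38 0.00
      vertex 4.53 14.38 23.18
    endloop
  endfacet
  facet normal 1.0000 0.0000 0.0000
    outer loop
      vertex 4.53 3.72 0.00
      vertex 4.53 14.38 23.18
      vertex 4.53 3.72 23.18
    endloop
  endfacet
  facet normal 0.0000 1.0000 0.0000
    outer loop
      vertex 4.53 14.38 0.00
      vertex 0.00 14.38 0.00
      vertex 0.00 14.38 23.18
    endloop
  endfacet
  facet normal 0.0000 1.0000 0.0000
    outer loop
      vertex 4.53 14.38 0.00
      vertex 0.00 14.38 23.18
      vertex 4.53 14.38 23.18
    endloop
  endfacet
  facet normal -1.0000 0.0000 0.0000
    outer loop
      vertex 0.00 14.38 0.00
      vertex 0.00 0.00 0.00
      vertex 0.00 0.00 23.18
    endloop
  endfacet
  facet normal -1.0000 0.0000 0.0000
    outer loop
      vertex 0.00 14.38 0.00
      vertex 0.00 0.00 23.18
      vertex 0.00 14.38 23.18
    endloop
  endfacet
endsolid part

The G0 Z moves step by Δz≈5.79 mm. Every layer's G1 loop is the same polygon, so the solid is a straight extrusion of it from z=0 to z≈23.2. Closing with flat bottom and top caps and triangulating gives 20 facets — an L-shaped prism: outer 14.4 × 14.4 mm, arm thicknesses ≈ 3.72 mm (horizontal) and 4.53 mm (vertical), extruded 23.2 mm in z.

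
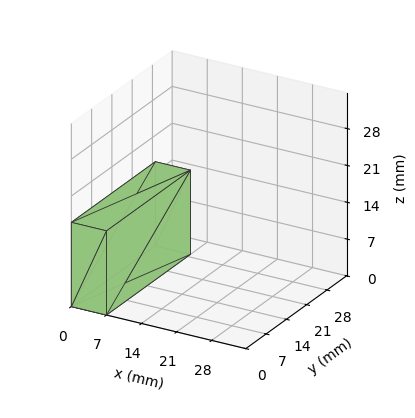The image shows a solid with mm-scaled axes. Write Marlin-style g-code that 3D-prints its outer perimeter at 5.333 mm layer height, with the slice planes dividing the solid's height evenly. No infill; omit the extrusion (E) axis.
Reading the render: the shape is a rectangular box, roughly 7 × 29 mm footprint and 16 mm tall (dimensions read to the nearest mm from the axis ticks). For the g-code, the solid's height is divided into equal slices at the stated Δz and each level perimeter traced with G1 moves after a G0 lift.

; perimeter-only toolpath
G21 ; units = mm
G90 ; absolute positioning
G28 ; home
; layer 1
G0 Z5.333
G0 X0.000 Y0.000
G1 X7.000 Y0.000
G1 X7.000 Y29.000
G1 X0.000 Y29.000
G1 X0.000 Y0.000
; layer 2
G0 Z10.667
G0 X0.000 Y0.000
G1 X7.000 Y0.000
G1 X7.000 Y29.000
G1 X0.000 Y29.000
G1 X0.000 Y0.000
; layer 3
G0 Z16.000
G0 X0.000 Y0.000
G1 X7.000 Y0.000
G1 X7.000 Y29.000
G1 X0.000 Y29.000
G1 X0.000 Y0.000
M2 ; end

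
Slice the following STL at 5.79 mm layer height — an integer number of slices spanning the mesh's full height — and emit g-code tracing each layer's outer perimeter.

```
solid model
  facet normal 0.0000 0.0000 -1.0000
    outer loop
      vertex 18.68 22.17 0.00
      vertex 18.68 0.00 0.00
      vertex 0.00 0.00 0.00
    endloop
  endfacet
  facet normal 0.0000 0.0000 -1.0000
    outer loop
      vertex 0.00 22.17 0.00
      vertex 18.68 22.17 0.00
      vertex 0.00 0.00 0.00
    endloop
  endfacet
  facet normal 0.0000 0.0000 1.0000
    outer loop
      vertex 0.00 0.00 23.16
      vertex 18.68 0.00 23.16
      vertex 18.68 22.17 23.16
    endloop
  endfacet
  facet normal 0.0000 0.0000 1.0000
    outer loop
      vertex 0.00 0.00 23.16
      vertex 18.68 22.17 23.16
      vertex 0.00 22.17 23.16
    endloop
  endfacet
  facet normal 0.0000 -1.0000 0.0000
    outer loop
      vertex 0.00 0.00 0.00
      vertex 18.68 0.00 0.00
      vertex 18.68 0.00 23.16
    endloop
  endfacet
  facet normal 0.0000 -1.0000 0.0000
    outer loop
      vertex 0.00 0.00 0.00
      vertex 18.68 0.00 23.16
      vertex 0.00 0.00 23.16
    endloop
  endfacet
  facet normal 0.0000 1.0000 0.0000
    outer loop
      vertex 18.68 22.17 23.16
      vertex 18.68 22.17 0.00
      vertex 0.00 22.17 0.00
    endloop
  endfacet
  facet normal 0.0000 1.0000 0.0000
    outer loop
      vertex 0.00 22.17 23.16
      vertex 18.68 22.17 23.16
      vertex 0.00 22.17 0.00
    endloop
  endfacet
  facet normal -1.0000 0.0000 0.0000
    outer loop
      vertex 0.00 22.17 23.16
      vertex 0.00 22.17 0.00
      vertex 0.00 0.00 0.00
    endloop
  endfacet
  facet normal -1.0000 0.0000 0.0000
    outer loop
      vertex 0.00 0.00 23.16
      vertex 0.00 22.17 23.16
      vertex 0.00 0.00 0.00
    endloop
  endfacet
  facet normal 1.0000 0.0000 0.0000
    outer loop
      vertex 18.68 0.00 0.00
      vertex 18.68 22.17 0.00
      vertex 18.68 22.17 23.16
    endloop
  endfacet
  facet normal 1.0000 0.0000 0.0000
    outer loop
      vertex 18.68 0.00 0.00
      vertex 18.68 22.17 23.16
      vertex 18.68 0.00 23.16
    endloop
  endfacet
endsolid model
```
; perimeter-only toolpath
G21 ; units = mm
G90 ; absolute positioning
G28 ; home
; layer 1
G0 Z5.79
G0 X0.00 Y0.00
G1 X18.68 Y0.00
G1 X18.68 Y22.17
G1 X0.00 Y22.17
G1 X0.00 Y0.00
; layer 2
G0 Z11.58
G0 X0.00 Y0.00
G1 X18.68 Y0.00
G1 X18.68 Y22.17
G1 X0.00 Y22.17
G1 X0.00 Y0.00
; layer 3
G0 Z17.37
G0 X0.00 Y0.00
G1 X18.68 Y0.00
G1 X18.68 Y22.17
G1 X0.00 Y22.17
G1 X0.00 Y0.00
; layer 4
G0 Z23.16
G0 X0.00 Y0.00
G1 X18.68 Y0.00
G1 X18.68 Y22.17
G1 X0.00 Y22.17
G1 X0.00 Y0.00
M2 ; end

The solid is a rectangular box, roughly 18.7 × 22.2 mm footprint and 23.2 mm tall. Slicing at Δz = 5.79 mm — 4 equal slices spanning the solid's height, so layer i sits at z = i·h/4 — gives 4 non-empty perimeters. Each is a 4-segment closed polygon; G0 lifts to the layer z and rapids to the start vertex, then G1 traces the edges.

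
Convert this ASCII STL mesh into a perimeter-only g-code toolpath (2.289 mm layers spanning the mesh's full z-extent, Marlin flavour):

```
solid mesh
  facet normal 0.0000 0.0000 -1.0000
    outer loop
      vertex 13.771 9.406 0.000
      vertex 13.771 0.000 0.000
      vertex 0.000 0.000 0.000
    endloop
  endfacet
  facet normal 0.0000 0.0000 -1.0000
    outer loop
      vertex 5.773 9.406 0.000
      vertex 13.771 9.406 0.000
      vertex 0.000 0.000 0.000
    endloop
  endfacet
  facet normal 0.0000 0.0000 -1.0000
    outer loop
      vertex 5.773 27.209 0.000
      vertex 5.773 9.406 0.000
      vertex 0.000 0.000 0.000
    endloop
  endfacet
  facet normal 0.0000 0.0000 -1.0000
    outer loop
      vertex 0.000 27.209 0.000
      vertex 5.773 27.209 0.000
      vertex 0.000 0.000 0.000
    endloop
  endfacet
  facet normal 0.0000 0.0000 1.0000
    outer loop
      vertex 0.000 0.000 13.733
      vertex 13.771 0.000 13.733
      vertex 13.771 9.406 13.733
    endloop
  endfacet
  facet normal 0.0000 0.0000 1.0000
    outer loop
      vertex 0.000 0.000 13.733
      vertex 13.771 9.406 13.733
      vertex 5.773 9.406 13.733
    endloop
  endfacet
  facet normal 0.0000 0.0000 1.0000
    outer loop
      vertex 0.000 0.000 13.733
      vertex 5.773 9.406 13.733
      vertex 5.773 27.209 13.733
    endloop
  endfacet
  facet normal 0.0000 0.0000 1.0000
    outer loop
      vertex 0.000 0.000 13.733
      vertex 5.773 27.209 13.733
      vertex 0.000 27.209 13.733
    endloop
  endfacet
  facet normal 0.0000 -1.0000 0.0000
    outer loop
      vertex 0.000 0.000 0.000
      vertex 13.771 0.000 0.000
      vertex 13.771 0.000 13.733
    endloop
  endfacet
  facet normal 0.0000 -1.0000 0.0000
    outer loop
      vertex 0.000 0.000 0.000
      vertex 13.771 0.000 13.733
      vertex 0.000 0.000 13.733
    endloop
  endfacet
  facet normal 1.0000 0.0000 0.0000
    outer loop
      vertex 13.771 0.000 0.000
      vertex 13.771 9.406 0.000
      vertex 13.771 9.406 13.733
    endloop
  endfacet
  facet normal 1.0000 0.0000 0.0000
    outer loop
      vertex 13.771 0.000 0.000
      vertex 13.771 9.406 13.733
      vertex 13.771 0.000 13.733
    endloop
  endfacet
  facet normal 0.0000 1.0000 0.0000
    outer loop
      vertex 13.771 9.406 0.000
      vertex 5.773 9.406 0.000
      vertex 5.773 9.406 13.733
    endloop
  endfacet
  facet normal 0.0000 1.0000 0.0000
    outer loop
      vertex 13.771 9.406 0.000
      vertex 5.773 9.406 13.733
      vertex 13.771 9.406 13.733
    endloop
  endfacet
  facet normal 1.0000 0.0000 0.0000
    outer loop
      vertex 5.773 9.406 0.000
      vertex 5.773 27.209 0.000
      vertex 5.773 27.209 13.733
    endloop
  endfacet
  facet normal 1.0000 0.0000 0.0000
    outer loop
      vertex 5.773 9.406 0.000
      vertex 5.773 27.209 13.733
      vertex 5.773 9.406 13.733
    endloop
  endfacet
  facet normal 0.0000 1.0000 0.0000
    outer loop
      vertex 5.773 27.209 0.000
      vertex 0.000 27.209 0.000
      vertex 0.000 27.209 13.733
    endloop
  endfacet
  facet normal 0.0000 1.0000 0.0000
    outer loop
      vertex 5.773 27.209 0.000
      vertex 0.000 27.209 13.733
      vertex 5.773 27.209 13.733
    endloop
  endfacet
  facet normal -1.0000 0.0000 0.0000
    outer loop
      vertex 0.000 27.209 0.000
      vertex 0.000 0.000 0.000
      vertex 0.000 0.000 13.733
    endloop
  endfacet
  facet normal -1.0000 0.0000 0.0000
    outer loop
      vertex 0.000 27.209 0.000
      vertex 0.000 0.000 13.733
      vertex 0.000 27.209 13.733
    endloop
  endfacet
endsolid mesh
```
; perimeter-only toolpath
G21 ; units = mm
G90 ; absolute positioning
G28 ; home
; layer 1
G0 Z2.289
G0 X0.000 Y0.000
G1 X13.771 Y0.000
G1 X13.771 Y9.406
G1 X5.773 Y9.406
G1 X5.773 Y27.209
G1 X0.000 Y27.209
G1 X0.000 Y0.000
; layer 2
G0 Z4.578
G0 X0.000 Y0.000
G1 X13.771 Y0.000
G1 X13.771 Y9.406
G1 X5.773 Y9.406
G1 X5.773 Y27.209
G1 X0.000 Y27.209
G1 X0.000 Y0.000
; layer 3
G0 Z6.867
G0 X0.000 Y0.000
G1 X13.771 Y0.000
G1 X13.771 Y9.406
G1 X5.773 Y9.406
G1 X5.773 Y27.209
G1 X0.000 Y27.209
G1 X0.000 Y0.000
; layer 4
G0 Z9.155
G0 X0.000 Y0.000
G1 X13.771 Y0.000
G1 X13.771 Y9.406
G1 X5.773 Y9.406
G1 X5.773 Y27.209
G1 X0.000 Y27.209
G1 X0.000 Y0.000
; layer 5
G0 Z11.444
G0 X0.000 Y0.000
G1 X13.771 Y0.000
G1 X13.771 Y9.406
G1 X5.773 Y9.406
G1 X5.773 Y27.209
G1 X0.000 Y27.209
G1 X0.000 Y0.000
; layer 6
G0 Z13.733
G0 X0.000 Y0.000
G1 X13.771 Y0.000
G1 X13.771 Y9.406
G1 X5.773 Y9.406
G1 X5.773 Y27.209
G1 X0.000 Y27.209
G1 X0.000 Y0.000
M2 ; end

The solid is an L-shaped prism: outer 13.8 × 27.2 mm, arm thicknesses ≈ 9.41 mm (horizontal) and 5.77 mm (vertical), extruded 13.7 mm in z. Slicing at Δz = 2.289 mm — 6 equal slices spanning the solid's height, so layer i sits at z = i·h/6 — gives 6 non-empty perimeters. Each is a 6-segment closed polygon; G0 lifts to the layer z and rapids to the start vertex, then G1 traces the edges.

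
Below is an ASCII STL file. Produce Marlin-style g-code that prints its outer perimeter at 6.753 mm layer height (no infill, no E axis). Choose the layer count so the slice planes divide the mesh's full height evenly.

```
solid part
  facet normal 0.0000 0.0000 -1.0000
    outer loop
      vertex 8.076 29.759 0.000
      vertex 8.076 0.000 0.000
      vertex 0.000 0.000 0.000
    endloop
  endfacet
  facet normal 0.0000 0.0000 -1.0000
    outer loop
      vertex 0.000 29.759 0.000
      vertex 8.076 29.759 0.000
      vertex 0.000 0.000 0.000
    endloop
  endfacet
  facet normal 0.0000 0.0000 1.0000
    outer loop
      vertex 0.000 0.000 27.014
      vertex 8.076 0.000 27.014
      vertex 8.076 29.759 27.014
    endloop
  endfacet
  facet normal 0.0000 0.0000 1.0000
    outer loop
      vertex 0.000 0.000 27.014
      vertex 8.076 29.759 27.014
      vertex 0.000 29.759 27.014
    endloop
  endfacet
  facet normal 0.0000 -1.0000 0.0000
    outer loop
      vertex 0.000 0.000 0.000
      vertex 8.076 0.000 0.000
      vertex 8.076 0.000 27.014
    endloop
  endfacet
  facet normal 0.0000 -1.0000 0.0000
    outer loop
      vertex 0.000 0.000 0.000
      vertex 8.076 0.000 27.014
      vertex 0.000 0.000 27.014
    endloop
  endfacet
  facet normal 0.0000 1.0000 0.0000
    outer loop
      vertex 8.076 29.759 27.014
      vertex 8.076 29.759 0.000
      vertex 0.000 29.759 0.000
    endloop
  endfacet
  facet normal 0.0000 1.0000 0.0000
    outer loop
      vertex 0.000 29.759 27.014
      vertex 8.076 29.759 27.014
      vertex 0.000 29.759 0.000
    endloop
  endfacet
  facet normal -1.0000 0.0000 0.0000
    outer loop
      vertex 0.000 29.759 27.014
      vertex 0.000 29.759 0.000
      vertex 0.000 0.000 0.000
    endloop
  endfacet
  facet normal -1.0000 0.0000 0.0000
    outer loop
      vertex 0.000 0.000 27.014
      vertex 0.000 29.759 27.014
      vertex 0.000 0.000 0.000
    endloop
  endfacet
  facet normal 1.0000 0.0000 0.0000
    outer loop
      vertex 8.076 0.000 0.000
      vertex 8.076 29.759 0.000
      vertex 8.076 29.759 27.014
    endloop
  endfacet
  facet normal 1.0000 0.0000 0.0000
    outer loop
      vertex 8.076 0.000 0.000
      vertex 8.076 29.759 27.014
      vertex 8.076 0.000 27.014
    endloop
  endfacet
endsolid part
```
; perimeter-only toolpath
G21 ; units = mm
G90 ; absolute positioning
G28 ; home
; layer 1
G0 Z6.753
G0 X0.000 Y0.000
G1 X8.076 Y0.000
G1 X8.076 Y29.759
G1 X0.000 Y29.759
G1 X0.000 Y0.000
; layer 2
G0 Z13.507
G0 X0.000 Y0.000
G1 X8.076 Y0.000
G1 X8.076 Y29.759
G1 X0.000 Y29.759
G1 X0.000 Y0.000
; layer 3
G0 Z20.261
G0 X0.000 Y0.000
G1 X8.076 Y0.000
G1 X8.076 Y29.759
G1 X0.000 Y29.759
G1 X0.000 Y0.000
; layer 4
G0 Z27.014
G0 X0.000 Y0.000
G1 X8.076 Y0.000
G1 X8.076 Y29.759
G1 X0.000 Y29.759
G1 X0.000 Y0.000
M2 ; end

The solid is a rectangular box, roughly 8.08 × 29.8 mm footprint and 27 mm tall. Slicing at Δz = 6.753 mm — 4 equal slices spanning the solid's height, so layer i sits at z = i·h/4 — gives 4 non-empty perimeters. Each is a 4-segment closed polygon; G0 lifts to the layer z and rapids to the start vertex, then G1 traces the edges.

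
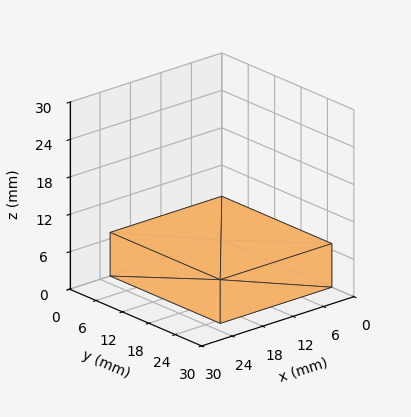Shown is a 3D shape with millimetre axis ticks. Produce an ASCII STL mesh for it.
Reading the render: the shape is a rectangular box, roughly 22 × 25 mm footprint and 7 mm tall (dimensions read to the nearest mm from the axis ticks). For the STL, each face is triangulated and given an outward normal.

solid part
  facet normal 0.0000 0.0000 -1.0000
    outer loop
      vertex 22.0 25.0 0.0
      vertex 22.0 0.0 0.0
      vertex 0.0 0.0 0.0
    endloop
  endfacet
  facet normal 0.0000 0.0000 -1.0000
    outer loop
      vertex 0.0 25.0 0.0
      vertex 22.0 25.0 0.0
      vertex 0.0 0.0 0.0
    endloop
  endfacet
  facet normal 0.0000 0.0000 1.0000
    outer loop
      vertex 0.0 0.0 7.0
      vertex 22.0 0.0 7.0
      vertex 22.0 25.0 7.0
    endloop
  endfacet
  facet normal 0.0000 0.0000 1.0000
    outer loop
      vertex 0.0 0.0 7.0
      vertex 22.0 25.0 7.0
      vertex 0.0 25.0 7.0
    endloop
  endfacet
  facet normal 0.0000 -1.0000 0.0000
    outer loop
      vertex 0.0 0.0 0.0
      vertex 22.0 0.0 0.0
      vertex 22.0 0.0 7.0
    endloop
  endfacet
  facet normal 0.0000 -1.0000 0.0000
    outer loop
      vertex 0.0 0.0 0.0
      vertex 22.0 0.0 7.0
      vertex 0.0 0.0 7.0
    endloop
  endfacet
  facet normal 0.0000 1.0000 0.0000
    outer loop
      vertex 22.0 25.0 7.0
      vertex 22.0 25.0 0.0
      vertex 0.0 25.0 0.0
    endloop
  endfacet
  facet normal 0.0000 1.0000 0.0000
    outer loop
      vertex 0.0 25.0 7.0
      vertex 22.0 25.0 7.0
      vertex 0.0 25.0 0.0
    endloop
  endfacet
  facet normal -1.0000 0.0000 0.0000
    outer loop
      vertex 0.0 25.0 7.0
      vertex 0.0 25.0 0.0
      vertex 0.0 0.0 0.0
    endloop
  endfacet
  facet normal -1.0000 0.0000 0.0000
    outer loop
      vertex 0.0 0.0 7.0
      vertex 0.0 25.0 7.0
      vertex 0.0 0.0 0.0
    endloop
  endfacet
  facet normal 1.0000 0.0000 0.0000
    outer loop
      vertex 22.0 0.0 0.0
      vertex 22.0 25.0 0.0
      vertex 22.0 25.0 7.0
    endloop
  endfacet
  facet normal 1.0000 0.0000 0.0000
    outer loop
      vertex 22.0 0.0 0.0
      vertex 22.0 25.0 7.0
      vertex 22.0 0.0 7.0
    endloop
  endfacet
endsolid part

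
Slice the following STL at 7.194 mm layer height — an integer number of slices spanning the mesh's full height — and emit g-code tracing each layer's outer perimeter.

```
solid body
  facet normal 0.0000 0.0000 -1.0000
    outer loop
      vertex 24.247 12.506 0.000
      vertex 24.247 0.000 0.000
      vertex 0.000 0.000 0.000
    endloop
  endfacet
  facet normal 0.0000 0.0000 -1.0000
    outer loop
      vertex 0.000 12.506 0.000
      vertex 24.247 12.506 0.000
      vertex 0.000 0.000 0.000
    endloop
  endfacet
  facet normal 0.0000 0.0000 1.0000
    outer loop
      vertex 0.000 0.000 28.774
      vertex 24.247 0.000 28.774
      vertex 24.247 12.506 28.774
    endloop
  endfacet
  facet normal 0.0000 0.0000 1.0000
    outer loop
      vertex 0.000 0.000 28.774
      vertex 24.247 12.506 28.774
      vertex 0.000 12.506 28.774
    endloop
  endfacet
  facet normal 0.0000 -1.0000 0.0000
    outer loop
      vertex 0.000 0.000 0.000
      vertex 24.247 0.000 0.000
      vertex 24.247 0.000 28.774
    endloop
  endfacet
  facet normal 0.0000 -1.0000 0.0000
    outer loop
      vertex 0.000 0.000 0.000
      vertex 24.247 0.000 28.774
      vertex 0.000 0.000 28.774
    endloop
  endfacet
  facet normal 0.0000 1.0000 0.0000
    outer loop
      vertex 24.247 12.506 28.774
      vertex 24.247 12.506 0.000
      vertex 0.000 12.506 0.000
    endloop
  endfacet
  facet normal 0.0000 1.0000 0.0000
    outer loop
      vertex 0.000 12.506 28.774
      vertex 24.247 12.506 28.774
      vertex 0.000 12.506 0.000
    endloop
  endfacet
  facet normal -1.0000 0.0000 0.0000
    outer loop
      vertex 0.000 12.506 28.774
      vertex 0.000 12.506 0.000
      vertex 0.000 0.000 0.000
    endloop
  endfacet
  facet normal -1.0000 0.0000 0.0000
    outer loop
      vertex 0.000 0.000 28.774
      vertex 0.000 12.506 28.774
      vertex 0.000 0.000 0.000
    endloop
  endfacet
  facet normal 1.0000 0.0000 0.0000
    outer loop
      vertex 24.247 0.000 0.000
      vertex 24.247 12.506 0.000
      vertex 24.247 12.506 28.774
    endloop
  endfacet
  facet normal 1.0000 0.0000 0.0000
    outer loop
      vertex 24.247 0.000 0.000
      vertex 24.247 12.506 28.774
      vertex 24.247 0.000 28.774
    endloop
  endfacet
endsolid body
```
; perimeter-only toolpath
G21 ; units = mm
G90 ; absolute positioning
G28 ; home
; layer 1
G0 Z7.194
G0 X0.000 Y0.000
G1 X24.247 Y0.000
G1 X24.247 Y12.506
G1 X0.000 Y12.506
G1 X0.000 Y0.000
; layer 2
G0 Z14.387
G0 X0.000 Y0.000
G1 X24.247 Y0.000
G1 X24.247 Y12.506
G1 X0.000 Y12.506
G1 X0.000 Y0.000
; layer 3
G0 Z21.581
G0 X0.000 Y0.000
G1 X24.247 Y0.000
G1 X24.247 Y12.506
G1 X0.000 Y12.506
G1 X0.000 Y0.000
; layer 4
G0 Z28.774
G0 X0.000 Y0.000
G1 X24.247 Y0.000
G1 X24.247 Y12.506
G1 X0.000 Y12.506
G1 X0.000 Y0.000
M2 ; end

The solid is a rectangular box, roughly 24.2 × 12.5 mm footprint and 28.8 mm tall. Slicing at Δz = 7.194 mm — 4 equal slices spanning the solid's height, so layer i sits at z = i·h/4 — gives 4 non-empty perimeters. Each is a 4-segment closed polygon; G0 lifts to the layer z and rapids to the start vertex, then G1 traces the edges.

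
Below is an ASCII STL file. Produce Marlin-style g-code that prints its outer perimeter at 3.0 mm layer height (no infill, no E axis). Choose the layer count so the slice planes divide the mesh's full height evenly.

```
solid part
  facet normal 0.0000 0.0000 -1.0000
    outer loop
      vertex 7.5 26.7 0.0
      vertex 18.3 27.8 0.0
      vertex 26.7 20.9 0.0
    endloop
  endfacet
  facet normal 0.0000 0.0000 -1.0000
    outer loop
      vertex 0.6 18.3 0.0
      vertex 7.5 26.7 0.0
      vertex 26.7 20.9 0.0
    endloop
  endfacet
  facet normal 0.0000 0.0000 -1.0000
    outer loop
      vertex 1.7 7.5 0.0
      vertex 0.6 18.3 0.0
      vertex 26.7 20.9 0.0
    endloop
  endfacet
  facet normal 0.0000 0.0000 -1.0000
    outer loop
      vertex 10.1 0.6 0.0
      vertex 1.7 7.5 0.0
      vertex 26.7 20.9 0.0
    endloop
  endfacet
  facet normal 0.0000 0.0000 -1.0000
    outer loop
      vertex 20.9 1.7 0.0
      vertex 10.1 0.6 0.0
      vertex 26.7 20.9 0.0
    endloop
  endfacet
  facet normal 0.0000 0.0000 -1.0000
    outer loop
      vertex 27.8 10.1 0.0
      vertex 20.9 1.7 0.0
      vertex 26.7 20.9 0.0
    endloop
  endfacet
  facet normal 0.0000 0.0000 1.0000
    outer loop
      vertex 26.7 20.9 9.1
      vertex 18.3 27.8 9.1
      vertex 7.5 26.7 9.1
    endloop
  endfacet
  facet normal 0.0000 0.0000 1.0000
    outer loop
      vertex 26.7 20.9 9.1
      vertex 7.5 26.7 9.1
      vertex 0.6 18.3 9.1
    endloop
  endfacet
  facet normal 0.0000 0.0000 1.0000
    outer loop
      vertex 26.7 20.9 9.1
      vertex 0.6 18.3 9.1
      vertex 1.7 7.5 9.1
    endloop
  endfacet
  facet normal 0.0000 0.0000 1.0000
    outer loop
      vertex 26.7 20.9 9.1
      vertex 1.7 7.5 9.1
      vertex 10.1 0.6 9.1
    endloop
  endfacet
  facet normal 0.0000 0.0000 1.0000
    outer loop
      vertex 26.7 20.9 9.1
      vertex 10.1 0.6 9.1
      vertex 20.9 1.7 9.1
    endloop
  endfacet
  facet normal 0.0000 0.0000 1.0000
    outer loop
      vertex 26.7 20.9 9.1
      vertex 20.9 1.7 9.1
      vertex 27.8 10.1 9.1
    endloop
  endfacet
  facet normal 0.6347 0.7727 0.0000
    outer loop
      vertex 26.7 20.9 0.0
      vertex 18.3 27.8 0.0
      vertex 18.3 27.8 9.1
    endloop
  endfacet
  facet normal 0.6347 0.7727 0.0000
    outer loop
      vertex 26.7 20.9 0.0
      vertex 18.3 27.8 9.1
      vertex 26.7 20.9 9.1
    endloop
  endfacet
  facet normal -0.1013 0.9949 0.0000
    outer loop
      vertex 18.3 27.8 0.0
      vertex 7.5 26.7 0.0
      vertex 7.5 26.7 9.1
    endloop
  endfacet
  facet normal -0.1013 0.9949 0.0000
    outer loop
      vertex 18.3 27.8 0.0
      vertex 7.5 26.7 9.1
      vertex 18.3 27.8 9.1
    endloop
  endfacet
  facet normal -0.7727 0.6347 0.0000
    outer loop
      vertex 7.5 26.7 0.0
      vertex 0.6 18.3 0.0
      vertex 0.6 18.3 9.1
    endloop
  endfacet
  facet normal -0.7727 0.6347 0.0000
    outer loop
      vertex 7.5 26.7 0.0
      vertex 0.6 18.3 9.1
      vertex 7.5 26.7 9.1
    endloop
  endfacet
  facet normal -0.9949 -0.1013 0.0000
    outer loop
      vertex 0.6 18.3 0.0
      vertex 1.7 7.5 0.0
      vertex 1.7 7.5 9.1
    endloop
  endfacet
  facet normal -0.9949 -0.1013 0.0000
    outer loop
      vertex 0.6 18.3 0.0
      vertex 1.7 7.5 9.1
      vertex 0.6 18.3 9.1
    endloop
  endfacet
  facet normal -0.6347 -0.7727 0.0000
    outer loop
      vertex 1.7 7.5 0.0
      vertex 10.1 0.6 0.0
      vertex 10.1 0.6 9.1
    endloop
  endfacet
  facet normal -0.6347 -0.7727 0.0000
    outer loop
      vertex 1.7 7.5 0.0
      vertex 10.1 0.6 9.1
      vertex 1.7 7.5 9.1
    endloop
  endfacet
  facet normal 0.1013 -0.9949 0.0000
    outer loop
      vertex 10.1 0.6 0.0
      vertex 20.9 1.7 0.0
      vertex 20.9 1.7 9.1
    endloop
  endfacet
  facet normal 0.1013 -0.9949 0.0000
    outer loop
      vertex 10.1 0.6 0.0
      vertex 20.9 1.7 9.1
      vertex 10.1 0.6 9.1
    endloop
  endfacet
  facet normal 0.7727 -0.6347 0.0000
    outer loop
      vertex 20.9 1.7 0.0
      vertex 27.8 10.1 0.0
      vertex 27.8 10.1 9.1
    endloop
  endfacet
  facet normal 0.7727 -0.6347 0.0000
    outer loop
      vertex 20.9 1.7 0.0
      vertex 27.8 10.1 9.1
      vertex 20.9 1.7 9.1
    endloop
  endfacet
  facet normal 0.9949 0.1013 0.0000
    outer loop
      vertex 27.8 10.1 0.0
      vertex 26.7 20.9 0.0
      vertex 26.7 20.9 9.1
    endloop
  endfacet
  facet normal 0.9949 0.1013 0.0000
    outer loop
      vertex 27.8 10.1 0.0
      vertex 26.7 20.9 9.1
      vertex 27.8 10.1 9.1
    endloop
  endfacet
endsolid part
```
; perimeter-only toolpath
G21 ; units = mm
G90 ; absolute positioning
G28 ; home
; layer 1
G0 Z3.0
G0 X26.7 Y20.9
G1 X18.3 Y27.8
G1 X7.5 Y26.7
G1 X0.6 Y18.3
G1 X1.7 Y7.5
G1 X10.1 Y0.6
G1 X20.9 Y1.7
G1 X27.8 Y10.1
G1 X26.7 Y20.9
; layer 2
G0 Z6.1
G0 X26.7 Y20.9
G1 X18.3 Y27.8
G1 X7.5 Y26.7
G1 X0.6 Y18.3
G1 X1.7 Y7.5
G1 X10.1 Y0.6
G1 X20.9 Y1.7
G1 X27.8 Y10.1
G1 X26.7 Y20.9
; layer 3
G0 Z9.1
G0 X26.7 Y20.9
G1 X18.3 Y27.8
G1 X7.5 Y26.7
G1 X0.6 Y18.3
G1 X1.7 Y7.5
G1 X10.1 Y0.6
G1 X20.9 Y1.7
G1 X27.8 Y10.1
G1 X26.7 Y20.9
M2 ; end

The solid is a regular 8-sided prism (a cylinder approximated with 8 flat sides), circumscribed radius ≈ 14.2 mm, height ≈ 9.1 mm. Slicing at Δz = 3.0 mm — 3 equal slices spanning the solid's height, so layer i sits at z = i·h/3 — gives 3 non-empty perimeters. Each is a 8-segment closed polygon; G0 lifts to the layer z and rapids to the start vertex, then G1 traces the edges.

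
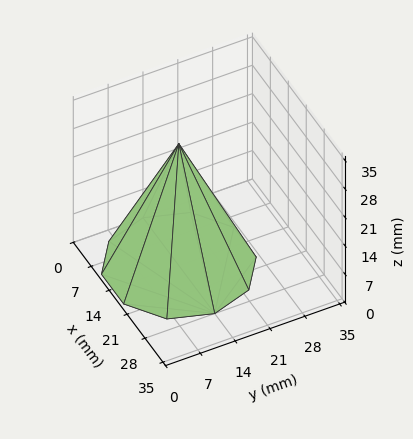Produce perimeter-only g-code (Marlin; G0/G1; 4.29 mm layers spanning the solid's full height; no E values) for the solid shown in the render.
Reading the render: the shape is a regular 10-sided pyramid, base circumscribed radius ≈ 14 mm, apex at z ≈ 30 mm (dimensions read to the nearest mm from the axis ticks). For the g-code, the solid's height is divided into equal slices at the stated Δz and each level perimeter traced with G1 moves after a G0 lift.

; perimeter-only toolpath
G21 ; units = mm
G90 ; absolute positioning
G28 ; home
; layer 1
G0 Z4.29
G0 X26.00 Y14.00
G1 X23.71 Y21.05
G1 X17.71 Y25.41
G1 X10.29 Y25.41
G1 X4.29 Y21.05
G1 X2.00 Y14.00
G1 X4.29 Y6.95
G1 X10.29 Y2.59
G1 X17.71 Y2.59
G1 X23.71 Y6.95
G1 X26.00 Y14.00
; layer 2
G0 Z8.57
G0 X24.00 Y14.00
G1 X22.09 Y19.88
G1 X17.09 Y23.51
G1 X10.91 Y23.51
G1 X5.91 Y19.88
G1 X4.00 Y14.00
G1 X5.91 Y8.12
G1 X10.91 Y4.49
G1 X17.09 Y4.49
G1 X22.09 Y8.12
G1 X24.00 Y14.00
; layer 3
G0 Z12.86
G0 X22.00 Y14.00
G1 X20.47 Y18.70
G1 X16.47 Y21.61
G1 X11.53 Y21.61
G1 X7.53 Y18.70
G1 X6.00 Y14.00
G1 X7.53 Y9.30
G1 X11.53 Y6.39
G1 X16.47 Y6.39
G1 X20.47 Y9.30
G1 X22.00 Y14.00
; layer 4
G0 Z17.14
G0 X20.00 Y14.00
G1 X18.86 Y17.53
G1 X15.86 Y19.70
G1 X12.14 Y19.70
G1 X9.14 Y17.53
G1 X8.00 Y14.00
G1 X9.14 Y10.47
G1 X12.14 Y8.30
G1 X15.86 Y8.30
G1 X18.86 Y10.47
G1 X20.00 Y14.00
; layer 5
G0 Z21.43
G0 X18.00 Y14.00
G1 X17.24 Y16.35
G1 X15.24 Y17.80
G1 X12.76 Y17.80
G1 X10.76 Y16.35
G1 X10.00 Y14.00
G1 X10.76 Y11.65
G1 X12.76 Y10.20
G1 X15.24 Y10.20
G1 X17.24 Y11.65
G1 X18.00 Y14.00
; layer 6
G0 Z25.71
G0 X16.00 Y14.00
G1 X15.62 Y15.18
G1 X14.62 Y15.90
G1 X13.38 Y15.90
G1 X12.38 Y15.18
G1 X12.00 Y14.00
G1 X12.38 Y12.82
G1 X13.38 Y12.10
G1 X14.62 Y12.10
G1 X15.62 Y12.82
G1 X16.00 Y14.00
M2 ; end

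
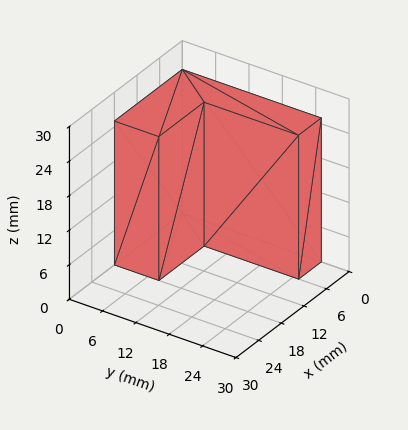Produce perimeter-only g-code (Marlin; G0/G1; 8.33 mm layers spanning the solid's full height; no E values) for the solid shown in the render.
Reading the render: the shape is an L-shaped prism: outer 18 × 25 mm, arm thicknesses ≈ 8 mm (horizontal) and 6 mm (vertical), extruded 25 mm in z (dimensions read to the nearest mm from the axis ticks). For the g-code, the solid's height is divided into equal slices at the stated Δz and each level perimeter traced with G1 moves after a G0 lift.

; perimeter-only toolpath
G21 ; units = mm
G90 ; absolute positioning
G28 ; home
; layer 1
G0 Z8.33
G0 X0.00 Y0.00
G1 X18.00 Y0.00
G1 X18.00 Y8.00
G1 X6.00 Y8.00
G1 X6.00 Y25.00
G1 X0.00 Y25.00
G1 X0.00 Y0.00
; layer 2
G0 Z16.67
G0 X0.00 Y0.00
G1 X18.00 Y0.00
G1 X18.00 Y8.00
G1 X6.00 Y8.00
G1 X6.00 Y25.00
G1 X0.00 Y25.00
G1 X0.00 Y0.00
; layer 3
G0 Z25.00
G0 X0.00 Y0.00
G1 X18.00 Y0.00
G1 X18.00 Y8.00
G1 X6.00 Y8.00
G1 X6.00 Y25.00
G1 X0.00 Y25.00
G1 X0.00 Y0.00
M2 ; end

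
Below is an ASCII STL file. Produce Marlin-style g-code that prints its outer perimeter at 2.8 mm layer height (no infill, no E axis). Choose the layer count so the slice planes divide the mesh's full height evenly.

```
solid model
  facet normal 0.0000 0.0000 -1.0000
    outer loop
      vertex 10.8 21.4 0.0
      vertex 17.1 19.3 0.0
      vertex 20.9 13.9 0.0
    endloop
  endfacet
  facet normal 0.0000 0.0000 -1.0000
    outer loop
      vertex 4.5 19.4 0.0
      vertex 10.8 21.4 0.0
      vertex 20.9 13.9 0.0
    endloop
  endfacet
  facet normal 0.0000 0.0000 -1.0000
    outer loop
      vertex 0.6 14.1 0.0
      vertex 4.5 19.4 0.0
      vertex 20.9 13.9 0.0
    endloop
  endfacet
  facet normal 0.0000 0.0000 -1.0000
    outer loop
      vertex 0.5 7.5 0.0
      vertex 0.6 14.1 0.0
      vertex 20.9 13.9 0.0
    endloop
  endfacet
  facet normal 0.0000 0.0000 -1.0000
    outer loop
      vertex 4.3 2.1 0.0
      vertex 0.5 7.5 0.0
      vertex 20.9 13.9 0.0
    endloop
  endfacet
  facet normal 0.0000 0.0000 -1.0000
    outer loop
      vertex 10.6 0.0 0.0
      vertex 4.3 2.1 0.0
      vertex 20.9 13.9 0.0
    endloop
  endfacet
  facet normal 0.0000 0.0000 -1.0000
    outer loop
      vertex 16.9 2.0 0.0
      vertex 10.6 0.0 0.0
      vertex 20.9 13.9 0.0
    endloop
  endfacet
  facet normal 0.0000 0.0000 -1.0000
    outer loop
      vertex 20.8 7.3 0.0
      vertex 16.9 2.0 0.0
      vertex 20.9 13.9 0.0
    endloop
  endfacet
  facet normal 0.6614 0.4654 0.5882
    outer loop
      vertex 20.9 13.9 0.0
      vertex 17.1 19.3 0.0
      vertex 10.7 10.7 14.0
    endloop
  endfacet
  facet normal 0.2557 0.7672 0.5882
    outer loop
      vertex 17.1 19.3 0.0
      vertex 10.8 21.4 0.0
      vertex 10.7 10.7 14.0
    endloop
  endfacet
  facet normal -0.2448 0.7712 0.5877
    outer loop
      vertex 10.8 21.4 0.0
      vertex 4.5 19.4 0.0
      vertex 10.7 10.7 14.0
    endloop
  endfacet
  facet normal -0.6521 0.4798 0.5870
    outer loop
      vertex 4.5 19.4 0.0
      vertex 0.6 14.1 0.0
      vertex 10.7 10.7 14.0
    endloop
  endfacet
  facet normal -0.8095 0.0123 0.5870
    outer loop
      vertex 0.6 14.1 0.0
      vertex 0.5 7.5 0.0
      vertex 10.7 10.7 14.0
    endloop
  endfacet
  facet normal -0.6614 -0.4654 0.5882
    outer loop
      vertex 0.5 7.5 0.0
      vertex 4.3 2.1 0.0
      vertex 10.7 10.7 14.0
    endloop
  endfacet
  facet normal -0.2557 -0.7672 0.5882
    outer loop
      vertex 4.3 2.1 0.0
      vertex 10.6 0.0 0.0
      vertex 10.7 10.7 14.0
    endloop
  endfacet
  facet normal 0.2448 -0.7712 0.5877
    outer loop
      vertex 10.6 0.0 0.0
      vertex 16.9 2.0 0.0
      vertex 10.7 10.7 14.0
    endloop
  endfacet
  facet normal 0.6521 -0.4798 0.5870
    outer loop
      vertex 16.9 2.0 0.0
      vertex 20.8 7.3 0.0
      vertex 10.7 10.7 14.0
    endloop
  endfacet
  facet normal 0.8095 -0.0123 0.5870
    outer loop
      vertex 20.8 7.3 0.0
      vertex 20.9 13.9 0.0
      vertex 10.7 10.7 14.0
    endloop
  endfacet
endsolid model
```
; perimeter-only toolpath
G21 ; units = mm
G90 ; absolute positioning
G28 ; home
; layer 1
G0 Z2.8
G0 X18.9 Y13.3
G1 X15.8 Y17.6
G1 X10.8 Y19.3
G1 X5.7 Y17.7
G1 X2.6 Y13.4
G1 X2.5 Y8.1
G1 X5.6 Y3.8
G1 X10.6 Y2.1
G1 X15.7 Y3.7
G1 X18.8 Y8.0
G1 X18.9 Y13.3
; layer 2
G0 Z5.6
G0 X16.8 Y12.6
G1 X14.5 Y15.9
G1 X10.8 Y17.1
G1 X7.0 Y15.9
G1 X4.6 Y12.7
G1 X4.6 Y8.8
G1 X6.9 Y5.5
G1 X10.6 Y4.3
G1 X14.4 Y5.5
G1 X16.8 Y8.7
G1 X16.8 Y12.6
; layer 3
G0 Z8.4
G0 X14.8 Y12.0
G1 X13.3 Y14.1
G1 X10.7 Y15.0
G1 X8.2 Y14.2
G1 X6.7 Y12.1
G1 X6.6 Y9.4
G1 X8.1 Y7.3
G1 X10.7 Y6.4
G1 X13.2 Y7.2
G1 X14.7 Y9.3
G1 X14.8 Y12.0
; layer 4
G0 Z11.2
G0 X12.7 Y11.3
G1 X12.0 Y12.4
G1 X10.7 Y12.8
G1 X9.5 Y12.4
G1 X8.7 Y11.4
G1 X8.7 Y10.1
G1 X9.4 Y9.0
G1 X10.7 Y8.6
G1 X11.9 Y9.0
G1 X12.7 Y10.0
G1 X12.7 Y11.3
M2 ; end

The solid is a regular 10-sided pyramid, base circumscribed radius ≈ 10.7 mm, apex at z ≈ 14 mm. Slicing at Δz = 2.8 mm — 5 equal slices spanning the solid's height, so layer i sits at z = i·h/5 — gives 4 non-empty perimeters. Each is a 10-segment closed polygon; G0 lifts to the layer z and rapids to the start vertex, then G1 traces the edges. The cross-section shrinks linearly with z (the slice at the apex is degenerate and omitted).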